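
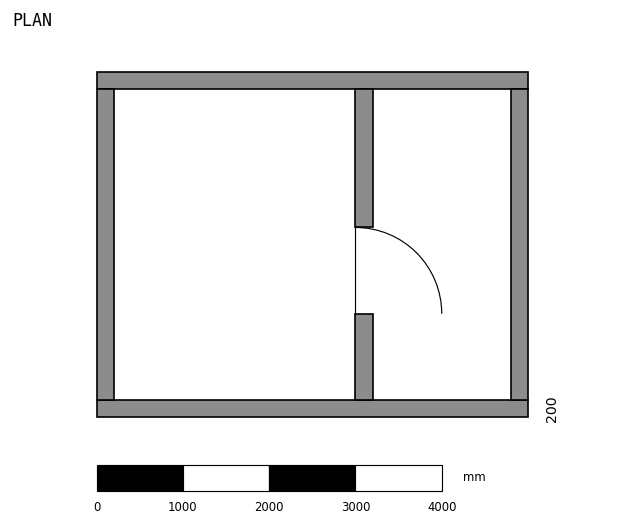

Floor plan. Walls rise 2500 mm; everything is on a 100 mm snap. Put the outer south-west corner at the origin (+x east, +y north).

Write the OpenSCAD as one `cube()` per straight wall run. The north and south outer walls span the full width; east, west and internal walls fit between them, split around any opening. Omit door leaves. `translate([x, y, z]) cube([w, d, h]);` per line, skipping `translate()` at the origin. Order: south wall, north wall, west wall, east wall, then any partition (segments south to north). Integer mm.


cube([5000, 200, 2500]);
translate([0, 3800, 0]) cube([5000, 200, 2500]);
translate([0, 200, 0]) cube([200, 3600, 2500]);
translate([4800, 200, 0]) cube([200, 3600, 2500]);
translate([3000, 200, 0]) cube([200, 1000, 2500]);
translate([3000, 2200, 0]) cube([200, 1600, 2500]);


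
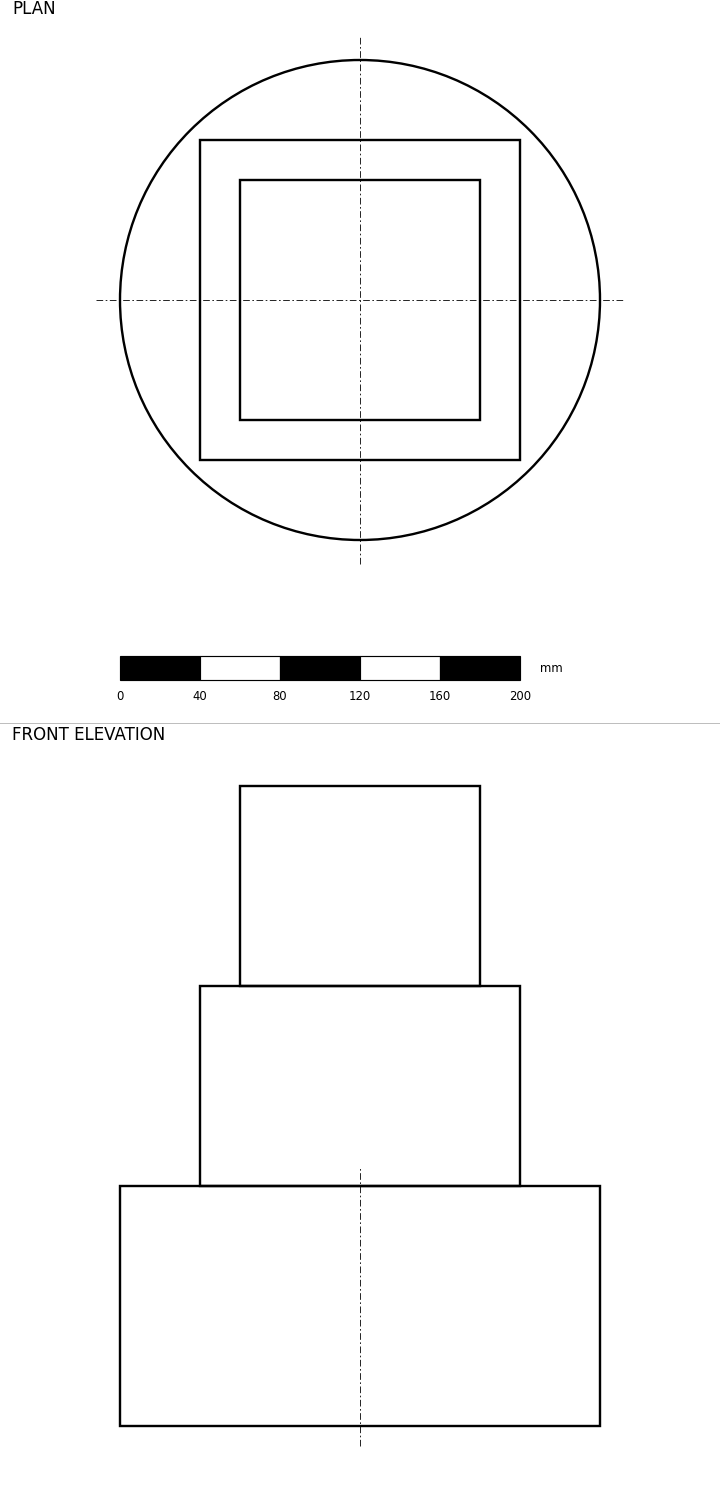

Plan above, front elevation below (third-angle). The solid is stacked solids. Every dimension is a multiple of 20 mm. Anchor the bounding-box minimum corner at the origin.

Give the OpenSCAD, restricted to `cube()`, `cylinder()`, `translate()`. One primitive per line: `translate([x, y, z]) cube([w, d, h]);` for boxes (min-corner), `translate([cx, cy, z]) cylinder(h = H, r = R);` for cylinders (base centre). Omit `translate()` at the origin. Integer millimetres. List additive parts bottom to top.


translate([120, 120, 0]) cylinder(h = 120, r = 120);
translate([40, 40, 120]) cube([160, 160, 100]);
translate([60, 60, 220]) cube([120, 120, 100]);


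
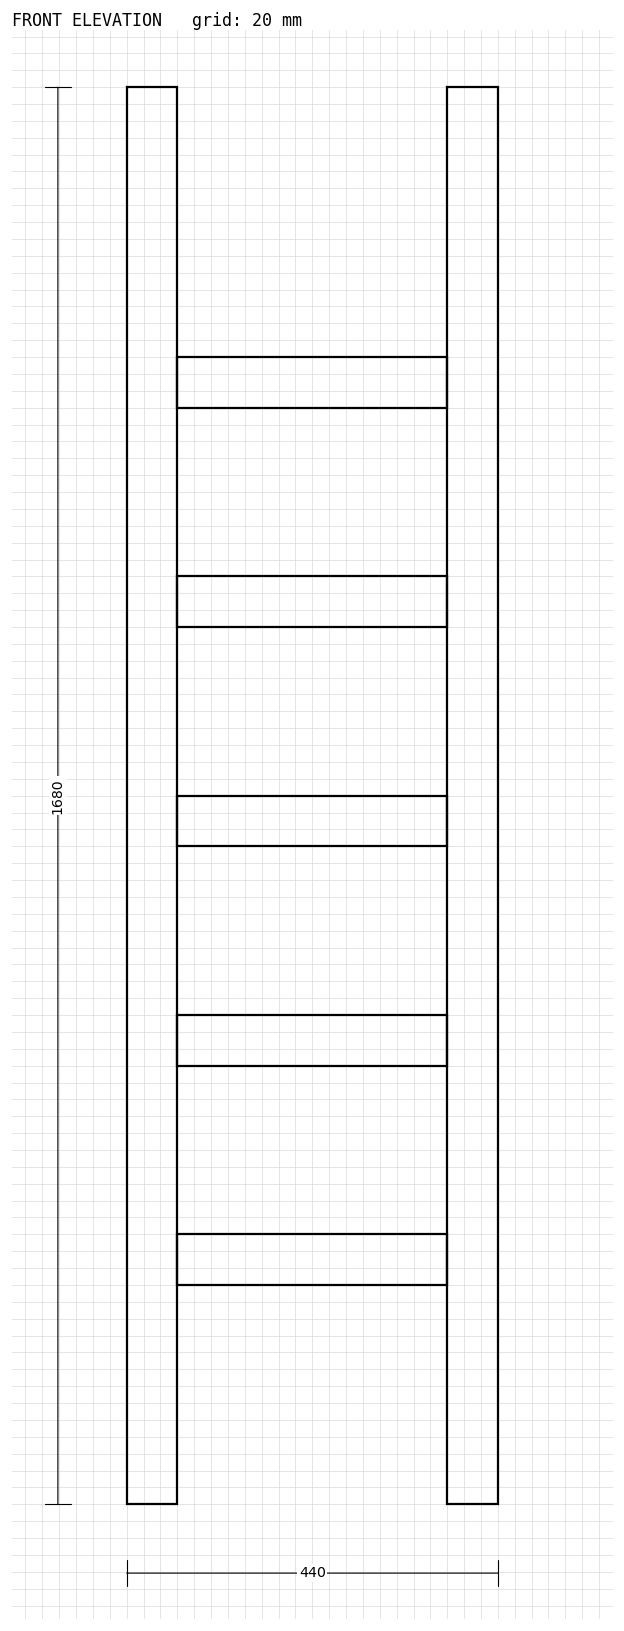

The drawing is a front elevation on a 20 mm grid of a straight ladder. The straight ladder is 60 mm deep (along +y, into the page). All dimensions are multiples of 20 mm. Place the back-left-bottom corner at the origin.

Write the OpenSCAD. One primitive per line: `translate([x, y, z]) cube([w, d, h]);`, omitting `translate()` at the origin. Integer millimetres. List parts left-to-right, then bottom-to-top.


cube([60, 60, 1680]);
translate([60, 0, 260]) cube([320, 60, 60]);
translate([60, 0, 520]) cube([320, 60, 60]);
translate([60, 0, 780]) cube([320, 60, 60]);
translate([60, 0, 1040]) cube([320, 60, 60]);
translate([60, 0, 1300]) cube([320, 60, 60]);
translate([380, 0, 0]) cube([60, 60, 1680]);


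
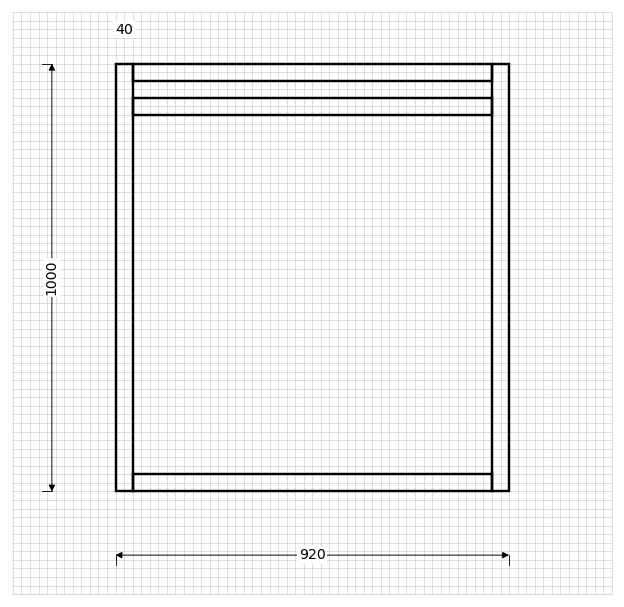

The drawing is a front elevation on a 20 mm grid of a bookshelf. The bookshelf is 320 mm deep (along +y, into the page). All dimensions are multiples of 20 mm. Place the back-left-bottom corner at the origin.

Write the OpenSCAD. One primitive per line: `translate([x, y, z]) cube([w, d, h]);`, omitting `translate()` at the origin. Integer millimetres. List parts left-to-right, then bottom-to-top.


cube([40, 320, 1000]);
translate([40, 0, 0]) cube([840, 320, 40]);
translate([40, 0, 880]) cube([840, 320, 40]);
translate([40, 0, 960]) cube([840, 320, 40]);
translate([880, 0, 0]) cube([40, 320, 1000]);


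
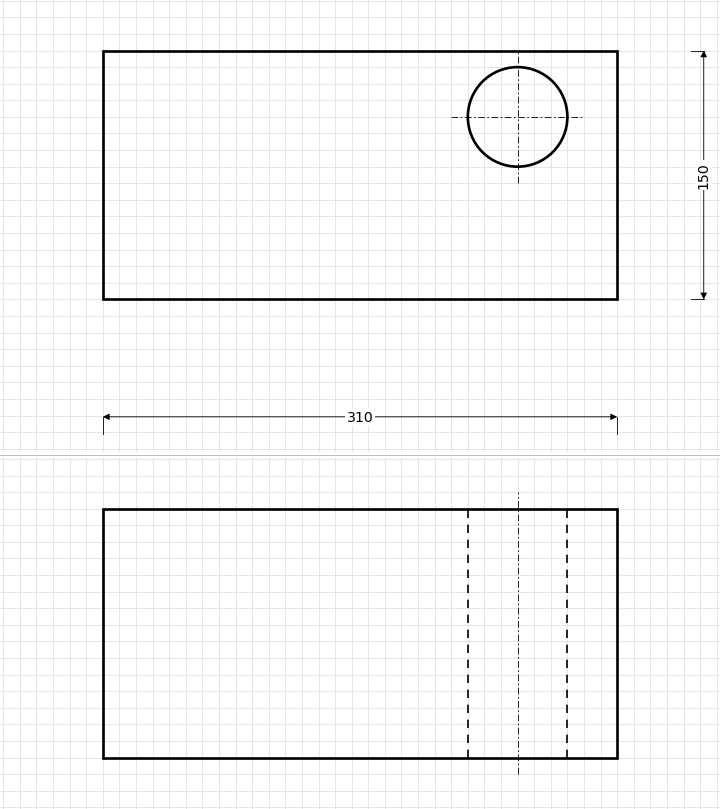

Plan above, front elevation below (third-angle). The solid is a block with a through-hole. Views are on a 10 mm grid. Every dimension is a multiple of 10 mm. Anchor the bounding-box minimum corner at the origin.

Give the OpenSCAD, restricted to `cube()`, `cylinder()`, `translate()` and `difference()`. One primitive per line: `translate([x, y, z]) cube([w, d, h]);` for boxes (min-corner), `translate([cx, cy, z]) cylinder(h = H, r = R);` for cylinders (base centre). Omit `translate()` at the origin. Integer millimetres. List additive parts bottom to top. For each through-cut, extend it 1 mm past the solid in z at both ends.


difference() {
  cube([310, 150, 150]);
  translate([250, 110, -1]) cylinder(h = 152, r = 30);
}


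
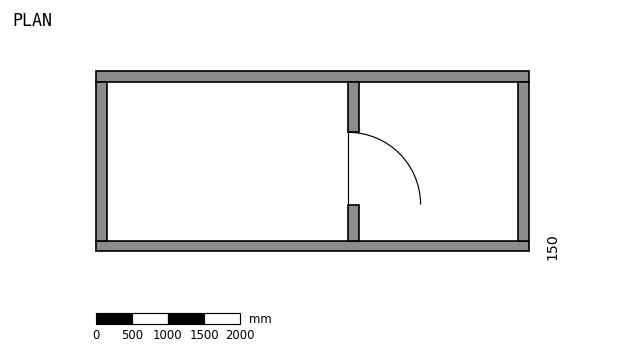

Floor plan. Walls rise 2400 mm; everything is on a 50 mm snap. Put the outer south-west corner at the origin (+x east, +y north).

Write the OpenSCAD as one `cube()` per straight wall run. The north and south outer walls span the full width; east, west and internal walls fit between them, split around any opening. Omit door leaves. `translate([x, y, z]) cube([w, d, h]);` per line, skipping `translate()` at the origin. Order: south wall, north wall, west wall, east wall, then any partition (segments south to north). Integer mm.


cube([6000, 150, 2400]);
translate([0, 2350, 0]) cube([6000, 150, 2400]);
translate([0, 150, 0]) cube([150, 2200, 2400]);
translate([5850, 150, 0]) cube([150, 2200, 2400]);
translate([3500, 150, 0]) cube([150, 500, 2400]);
translate([3500, 1650, 0]) cube([150, 700, 2400]);


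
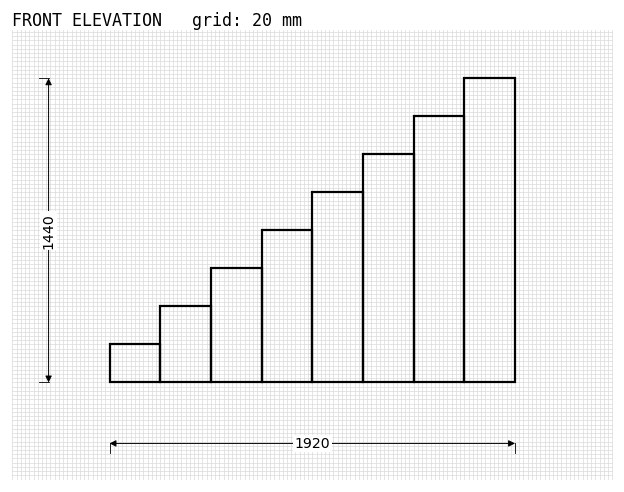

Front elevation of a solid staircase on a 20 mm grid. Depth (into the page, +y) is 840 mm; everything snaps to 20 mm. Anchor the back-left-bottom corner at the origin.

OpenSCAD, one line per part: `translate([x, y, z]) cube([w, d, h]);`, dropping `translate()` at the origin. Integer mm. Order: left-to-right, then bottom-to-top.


cube([240, 840, 180]);
translate([240, 0, 0]) cube([240, 840, 360]);
translate([480, 0, 0]) cube([240, 840, 540]);
translate([720, 0, 0]) cube([240, 840, 720]);
translate([960, 0, 0]) cube([240, 840, 900]);
translate([1200, 0, 0]) cube([240, 840, 1080]);
translate([1440, 0, 0]) cube([240, 840, 1260]);
translate([1680, 0, 0]) cube([240, 840, 1440]);


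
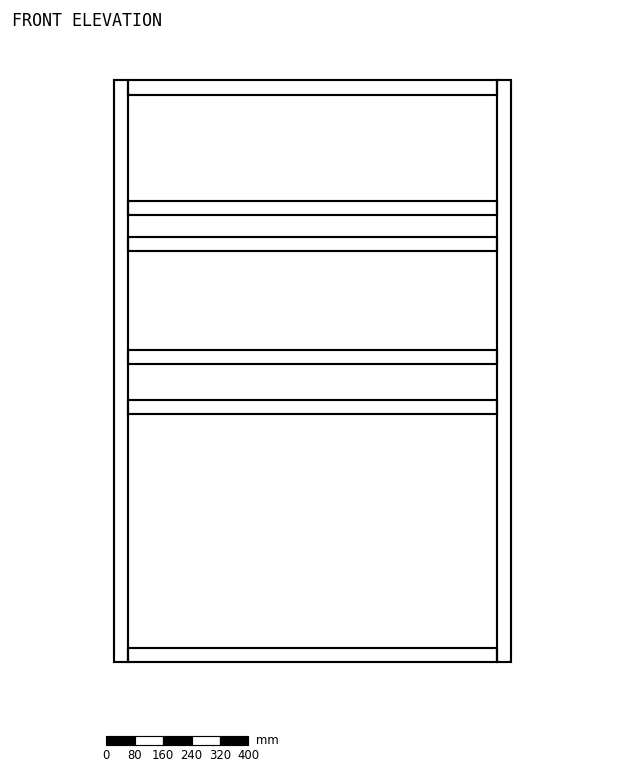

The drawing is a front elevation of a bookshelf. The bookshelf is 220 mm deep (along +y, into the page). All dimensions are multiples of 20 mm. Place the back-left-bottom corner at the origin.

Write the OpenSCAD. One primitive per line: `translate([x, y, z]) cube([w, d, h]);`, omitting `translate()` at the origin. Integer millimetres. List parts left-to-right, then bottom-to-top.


cube([40, 220, 1640]);
translate([40, 0, 0]) cube([1040, 220, 40]);
translate([40, 0, 700]) cube([1040, 220, 40]);
translate([40, 0, 840]) cube([1040, 220, 40]);
translate([40, 0, 1160]) cube([1040, 220, 40]);
translate([40, 0, 1260]) cube([1040, 220, 40]);
translate([40, 0, 1600]) cube([1040, 220, 40]);
translate([1080, 0, 0]) cube([40, 220, 1640]);


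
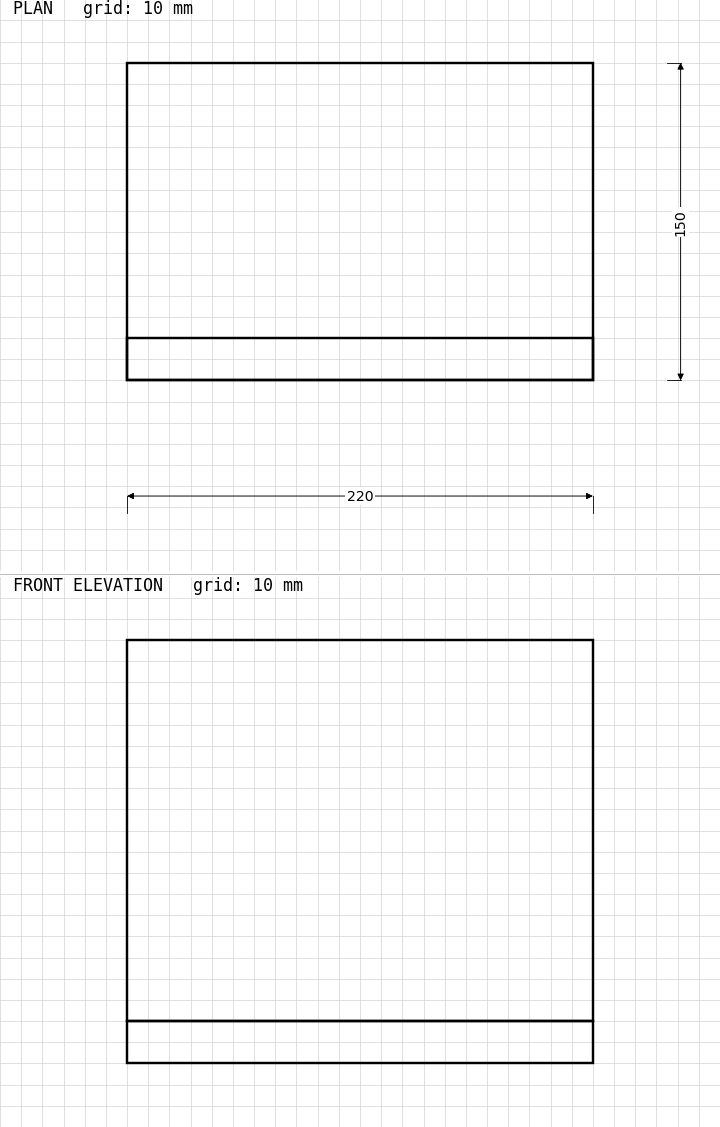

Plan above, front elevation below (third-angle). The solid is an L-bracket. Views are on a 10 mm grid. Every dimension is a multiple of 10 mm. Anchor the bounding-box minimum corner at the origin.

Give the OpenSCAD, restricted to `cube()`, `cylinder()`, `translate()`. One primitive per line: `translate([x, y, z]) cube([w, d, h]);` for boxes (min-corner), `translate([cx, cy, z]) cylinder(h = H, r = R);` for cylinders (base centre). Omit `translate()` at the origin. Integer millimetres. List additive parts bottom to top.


cube([220, 150, 20]);
translate([0, 0, 20]) cube([220, 20, 180]);


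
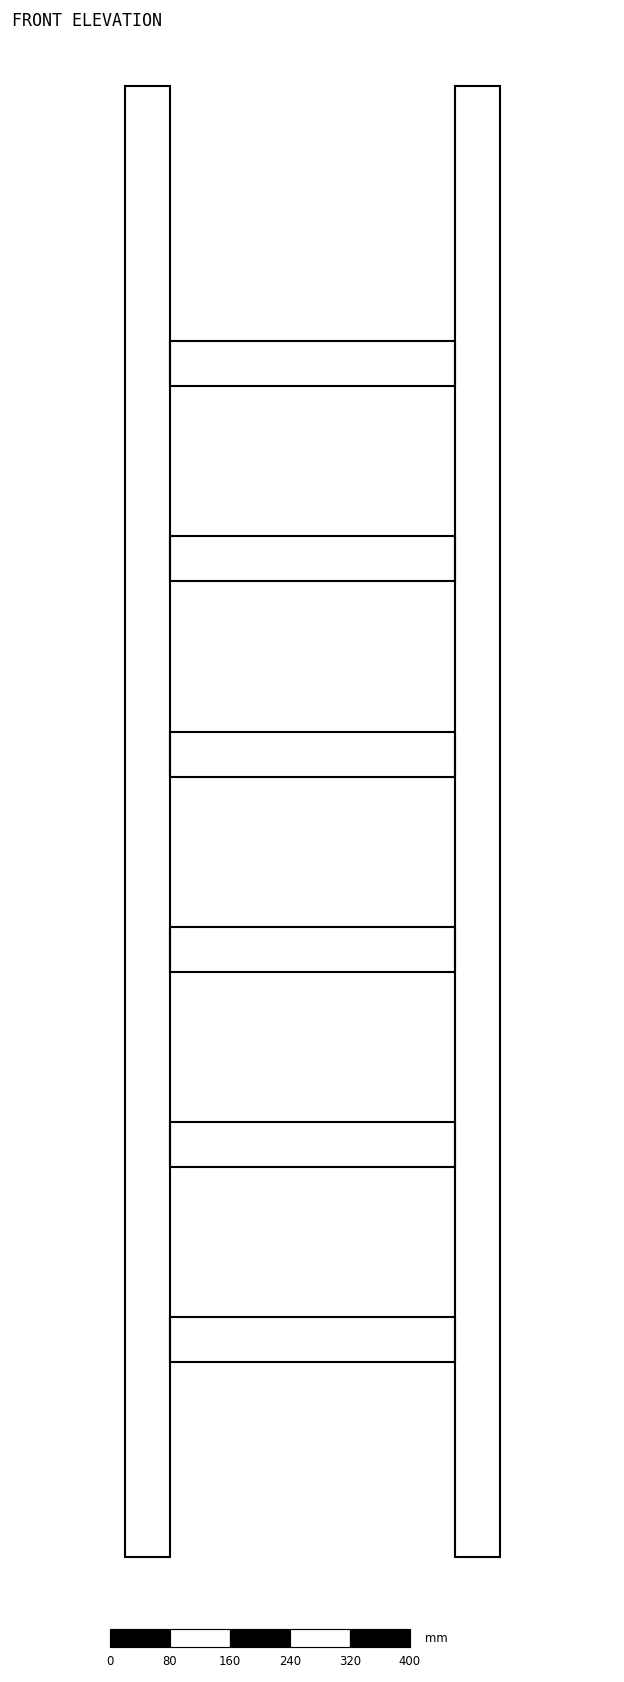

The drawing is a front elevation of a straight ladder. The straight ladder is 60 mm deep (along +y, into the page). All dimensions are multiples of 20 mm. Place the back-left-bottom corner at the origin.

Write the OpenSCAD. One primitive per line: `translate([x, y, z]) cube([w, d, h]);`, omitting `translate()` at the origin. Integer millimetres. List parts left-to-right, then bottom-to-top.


cube([60, 60, 1960]);
translate([60, 0, 260]) cube([380, 60, 60]);
translate([60, 0, 520]) cube([380, 60, 60]);
translate([60, 0, 780]) cube([380, 60, 60]);
translate([60, 0, 1040]) cube([380, 60, 60]);
translate([60, 0, 1300]) cube([380, 60, 60]);
translate([60, 0, 1560]) cube([380, 60, 60]);
translate([440, 0, 0]) cube([60, 60, 1960]);


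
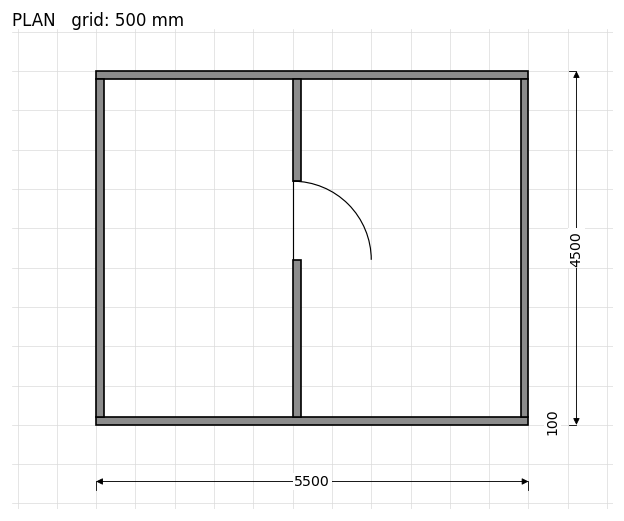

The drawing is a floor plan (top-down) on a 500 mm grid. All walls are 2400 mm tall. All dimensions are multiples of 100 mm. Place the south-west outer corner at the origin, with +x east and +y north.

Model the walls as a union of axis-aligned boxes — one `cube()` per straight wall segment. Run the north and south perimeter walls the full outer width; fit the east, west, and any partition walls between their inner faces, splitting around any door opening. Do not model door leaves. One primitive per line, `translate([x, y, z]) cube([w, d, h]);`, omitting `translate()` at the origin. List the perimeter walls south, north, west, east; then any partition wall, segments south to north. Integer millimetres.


cube([5500, 100, 2400]);
translate([0, 4400, 0]) cube([5500, 100, 2400]);
translate([0, 100, 0]) cube([100, 4300, 2400]);
translate([5400, 100, 0]) cube([100, 4300, 2400]);
translate([2500, 100, 0]) cube([100, 2000, 2400]);
translate([2500, 3100, 0]) cube([100, 1300, 2400]);


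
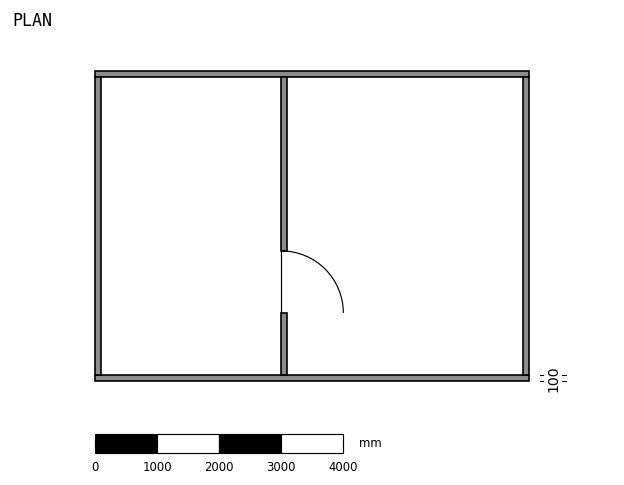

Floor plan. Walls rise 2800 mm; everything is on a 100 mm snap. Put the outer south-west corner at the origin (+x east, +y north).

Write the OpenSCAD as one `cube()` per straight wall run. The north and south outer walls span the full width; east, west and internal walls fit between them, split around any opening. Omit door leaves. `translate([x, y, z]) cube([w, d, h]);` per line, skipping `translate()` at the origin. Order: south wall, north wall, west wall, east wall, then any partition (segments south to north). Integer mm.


cube([7000, 100, 2800]);
translate([0, 4900, 0]) cube([7000, 100, 2800]);
translate([0, 100, 0]) cube([100, 4800, 2800]);
translate([6900, 100, 0]) cube([100, 4800, 2800]);
translate([3000, 100, 0]) cube([100, 1000, 2800]);
translate([3000, 2100, 0]) cube([100, 2800, 2800]);


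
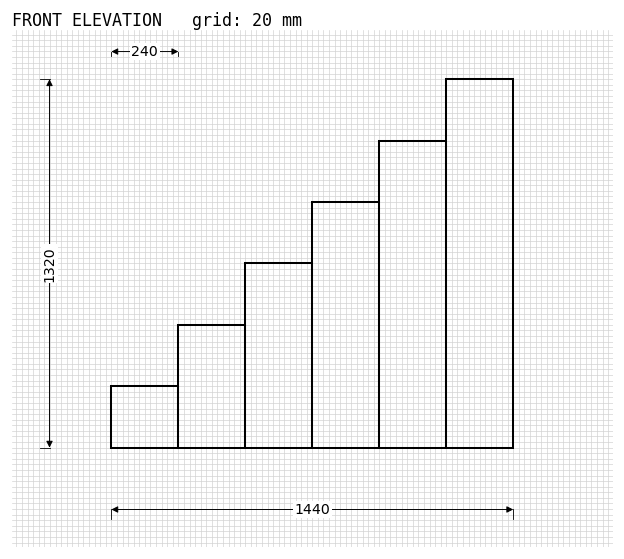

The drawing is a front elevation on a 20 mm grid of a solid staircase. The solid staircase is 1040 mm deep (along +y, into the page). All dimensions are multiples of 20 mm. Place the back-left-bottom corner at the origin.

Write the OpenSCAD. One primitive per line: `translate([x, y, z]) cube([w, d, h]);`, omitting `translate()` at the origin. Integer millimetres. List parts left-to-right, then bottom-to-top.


cube([240, 1040, 220]);
translate([240, 0, 0]) cube([240, 1040, 440]);
translate([480, 0, 0]) cube([240, 1040, 660]);
translate([720, 0, 0]) cube([240, 1040, 880]);
translate([960, 0, 0]) cube([240, 1040, 1100]);
translate([1200, 0, 0]) cube([240, 1040, 1320]);


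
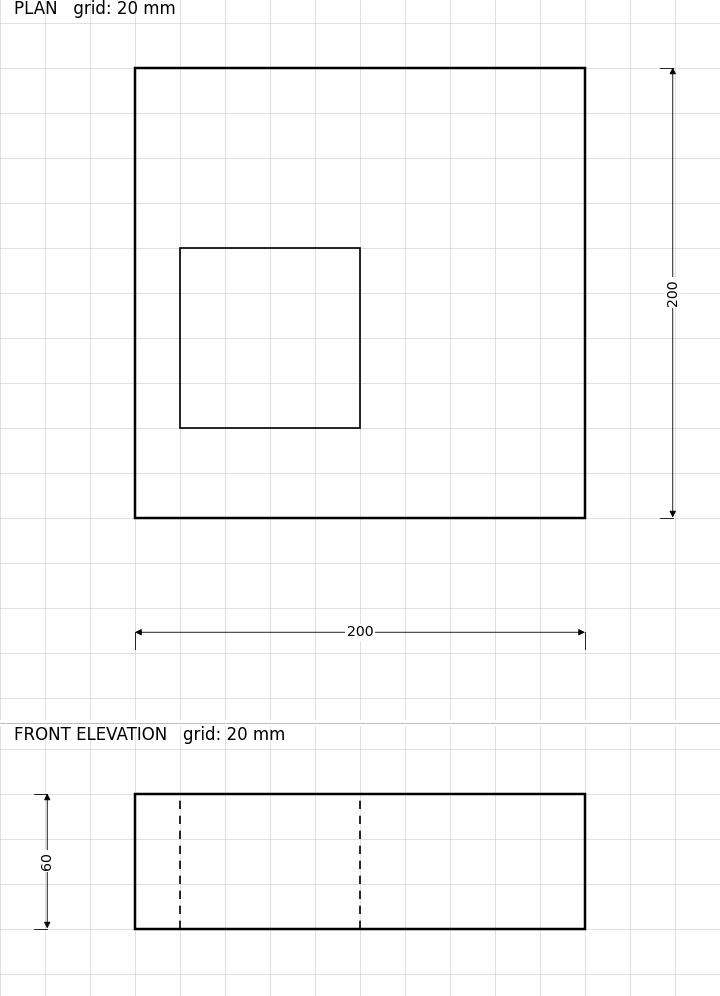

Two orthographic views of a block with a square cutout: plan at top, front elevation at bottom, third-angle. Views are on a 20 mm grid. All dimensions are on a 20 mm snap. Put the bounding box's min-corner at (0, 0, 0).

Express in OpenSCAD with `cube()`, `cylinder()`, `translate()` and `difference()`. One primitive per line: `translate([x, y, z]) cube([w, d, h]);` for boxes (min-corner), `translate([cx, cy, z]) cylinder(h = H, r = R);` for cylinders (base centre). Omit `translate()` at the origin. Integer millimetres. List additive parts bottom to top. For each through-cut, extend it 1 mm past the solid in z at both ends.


difference() {
  cube([200, 200, 60]);
  translate([20, 40, -1]) cube([80, 80, 62]);
}


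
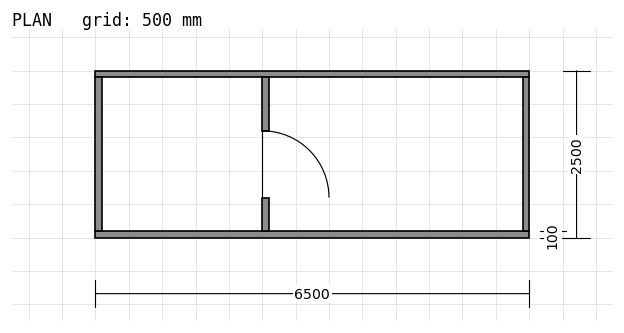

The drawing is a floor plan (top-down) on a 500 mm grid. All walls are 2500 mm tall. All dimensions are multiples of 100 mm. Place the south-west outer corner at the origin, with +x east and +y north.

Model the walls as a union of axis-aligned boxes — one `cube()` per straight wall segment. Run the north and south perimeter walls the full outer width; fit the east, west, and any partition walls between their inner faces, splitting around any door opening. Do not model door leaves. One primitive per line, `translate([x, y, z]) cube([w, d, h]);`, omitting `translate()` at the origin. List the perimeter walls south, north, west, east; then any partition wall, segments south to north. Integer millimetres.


cube([6500, 100, 2500]);
translate([0, 2400, 0]) cube([6500, 100, 2500]);
translate([0, 100, 0]) cube([100, 2300, 2500]);
translate([6400, 100, 0]) cube([100, 2300, 2500]);
translate([2500, 100, 0]) cube([100, 500, 2500]);
translate([2500, 1600, 0]) cube([100, 800, 2500]);


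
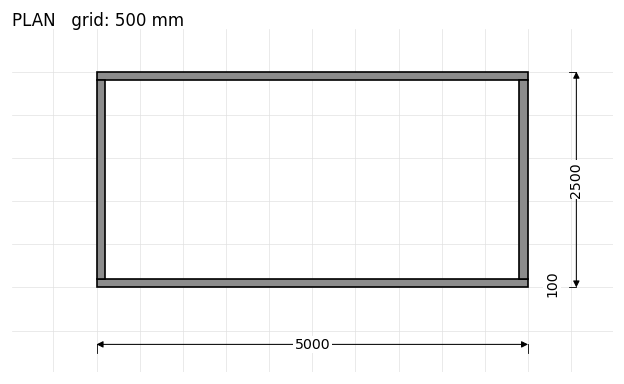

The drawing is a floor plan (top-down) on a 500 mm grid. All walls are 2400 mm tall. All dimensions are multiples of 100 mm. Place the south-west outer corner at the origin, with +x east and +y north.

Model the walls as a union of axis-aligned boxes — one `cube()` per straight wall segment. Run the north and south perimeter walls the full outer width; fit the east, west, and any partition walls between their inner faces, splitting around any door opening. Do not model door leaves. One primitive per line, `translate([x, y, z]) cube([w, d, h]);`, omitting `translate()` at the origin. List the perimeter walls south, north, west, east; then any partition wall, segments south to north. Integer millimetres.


cube([5000, 100, 2400]);
translate([0, 2400, 0]) cube([5000, 100, 2400]);
translate([0, 100, 0]) cube([100, 2300, 2400]);
translate([4900, 100, 0]) cube([100, 2300, 2400]);


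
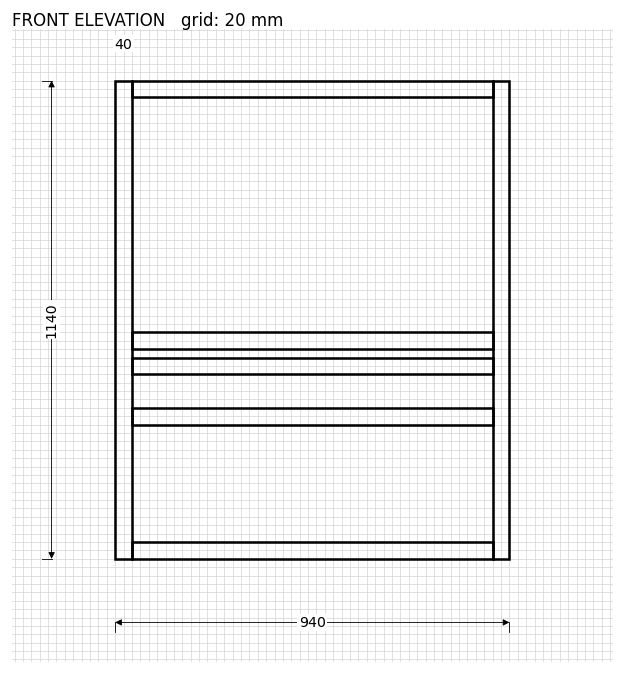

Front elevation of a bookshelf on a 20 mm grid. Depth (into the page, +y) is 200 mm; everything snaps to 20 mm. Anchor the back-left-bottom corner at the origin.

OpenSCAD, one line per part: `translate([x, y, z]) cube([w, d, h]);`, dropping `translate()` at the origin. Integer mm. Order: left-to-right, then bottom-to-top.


cube([40, 200, 1140]);
translate([40, 0, 0]) cube([860, 200, 40]);
translate([40, 0, 320]) cube([860, 200, 40]);
translate([40, 0, 440]) cube([860, 200, 40]);
translate([40, 0, 500]) cube([860, 200, 40]);
translate([40, 0, 1100]) cube([860, 200, 40]);
translate([900, 0, 0]) cube([40, 200, 1140]);


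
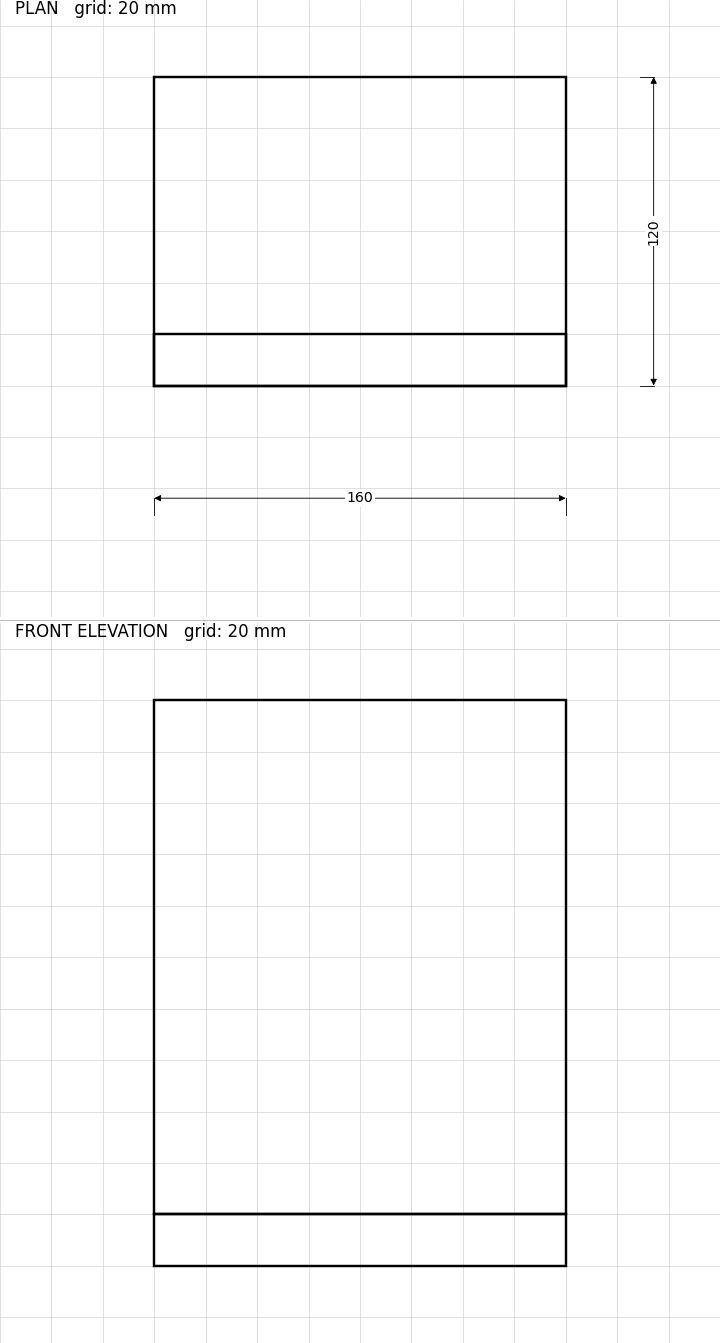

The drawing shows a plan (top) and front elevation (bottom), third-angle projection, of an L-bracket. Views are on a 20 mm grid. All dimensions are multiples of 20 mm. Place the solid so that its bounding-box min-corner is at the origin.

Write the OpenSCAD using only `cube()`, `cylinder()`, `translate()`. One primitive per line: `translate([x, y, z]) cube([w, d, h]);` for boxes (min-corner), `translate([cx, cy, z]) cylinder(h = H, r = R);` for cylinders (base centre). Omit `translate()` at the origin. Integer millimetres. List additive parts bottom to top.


cube([160, 120, 20]);
translate([0, 0, 20]) cube([160, 20, 200]);


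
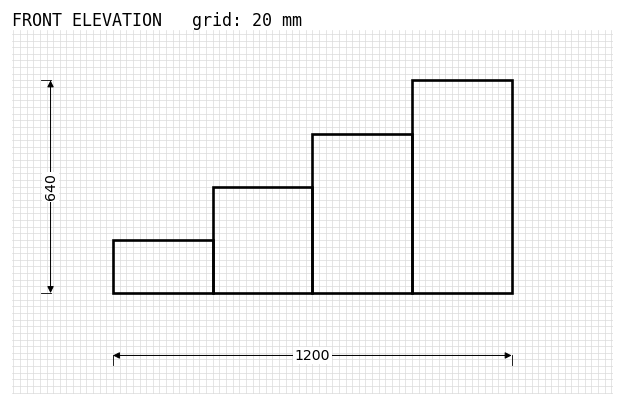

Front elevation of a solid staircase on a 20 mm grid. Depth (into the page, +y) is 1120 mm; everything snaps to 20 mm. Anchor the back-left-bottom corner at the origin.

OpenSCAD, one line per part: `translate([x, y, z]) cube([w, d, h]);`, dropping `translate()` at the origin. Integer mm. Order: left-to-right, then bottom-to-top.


cube([300, 1120, 160]);
translate([300, 0, 0]) cube([300, 1120, 320]);
translate([600, 0, 0]) cube([300, 1120, 480]);
translate([900, 0, 0]) cube([300, 1120, 640]);


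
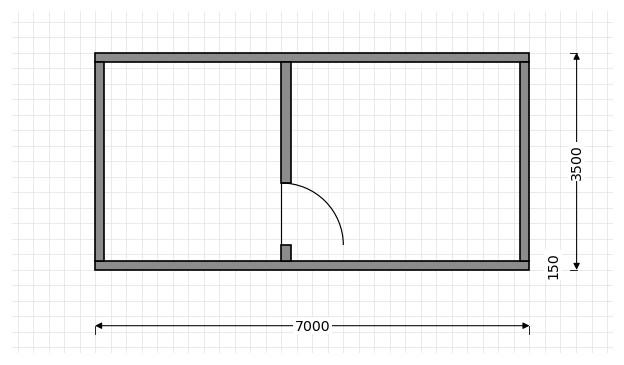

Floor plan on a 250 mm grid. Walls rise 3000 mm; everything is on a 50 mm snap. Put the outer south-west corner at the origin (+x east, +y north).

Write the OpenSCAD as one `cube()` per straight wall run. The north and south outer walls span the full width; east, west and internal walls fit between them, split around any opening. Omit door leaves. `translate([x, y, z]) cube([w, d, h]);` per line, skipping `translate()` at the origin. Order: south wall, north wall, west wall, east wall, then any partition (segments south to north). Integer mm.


cube([7000, 150, 3000]);
translate([0, 3350, 0]) cube([7000, 150, 3000]);
translate([0, 150, 0]) cube([150, 3200, 3000]);
translate([6850, 150, 0]) cube([150, 3200, 3000]);
translate([3000, 150, 0]) cube([150, 250, 3000]);
translate([3000, 1400, 0]) cube([150, 1950, 3000]);


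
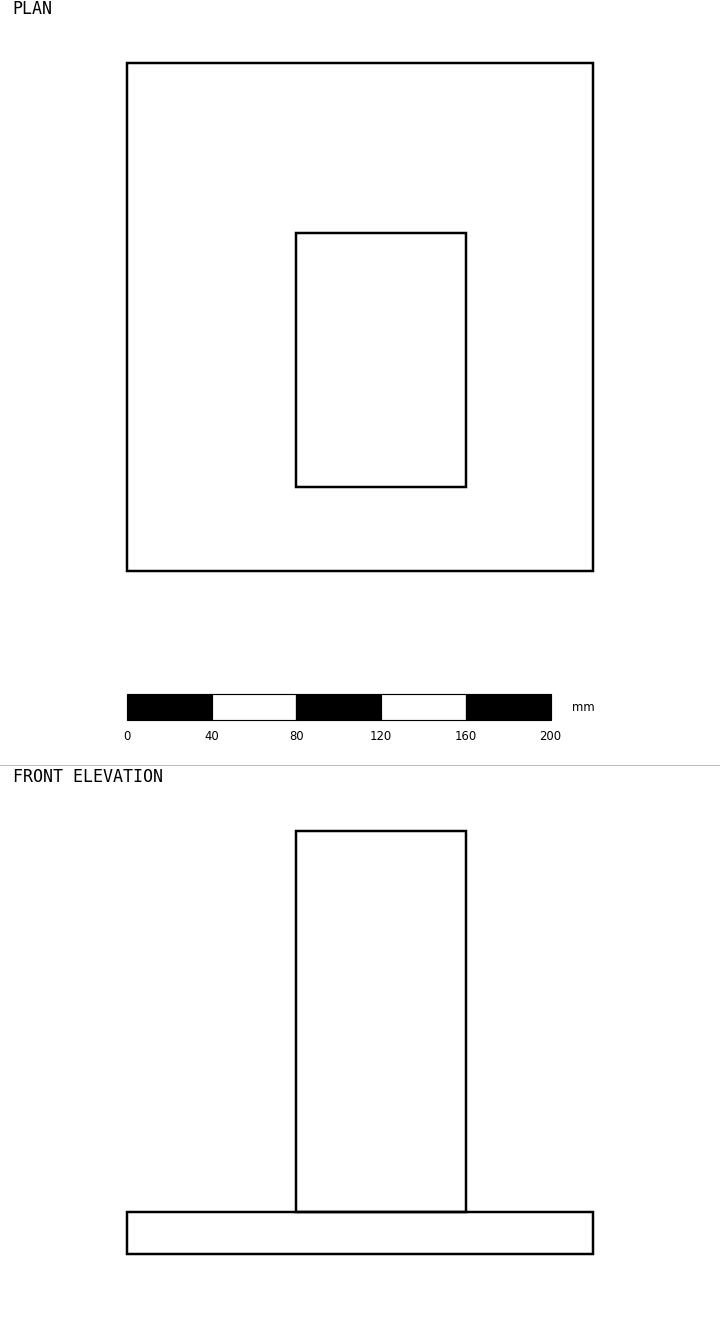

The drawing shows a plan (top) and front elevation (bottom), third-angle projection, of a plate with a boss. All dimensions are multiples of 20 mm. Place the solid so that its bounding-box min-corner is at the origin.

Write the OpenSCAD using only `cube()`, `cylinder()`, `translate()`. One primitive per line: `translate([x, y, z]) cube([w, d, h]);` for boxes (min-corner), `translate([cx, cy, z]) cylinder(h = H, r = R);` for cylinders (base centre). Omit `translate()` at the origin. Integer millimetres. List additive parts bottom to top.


cube([220, 240, 20]);
translate([80, 40, 20]) cube([80, 120, 180]);


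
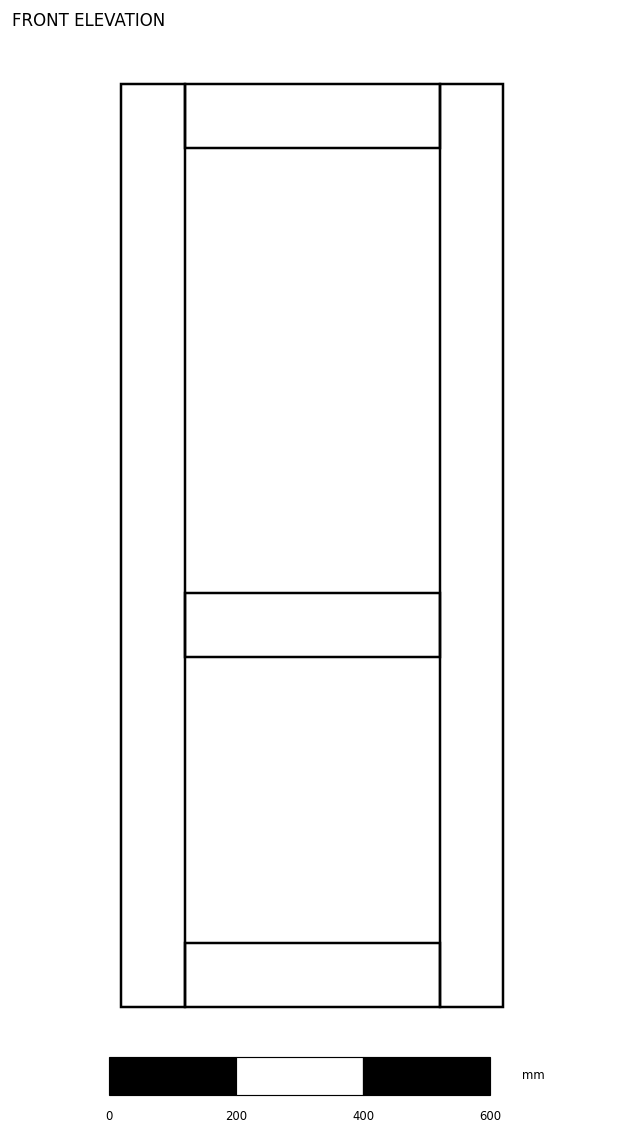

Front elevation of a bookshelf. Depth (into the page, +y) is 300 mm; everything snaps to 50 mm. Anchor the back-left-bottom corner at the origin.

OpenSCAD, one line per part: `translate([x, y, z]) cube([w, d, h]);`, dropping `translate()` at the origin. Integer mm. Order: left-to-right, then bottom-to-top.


cube([100, 300, 1450]);
translate([100, 0, 0]) cube([400, 300, 100]);
translate([100, 0, 550]) cube([400, 300, 100]);
translate([100, 0, 1350]) cube([400, 300, 100]);
translate([500, 0, 0]) cube([100, 300, 1450]);


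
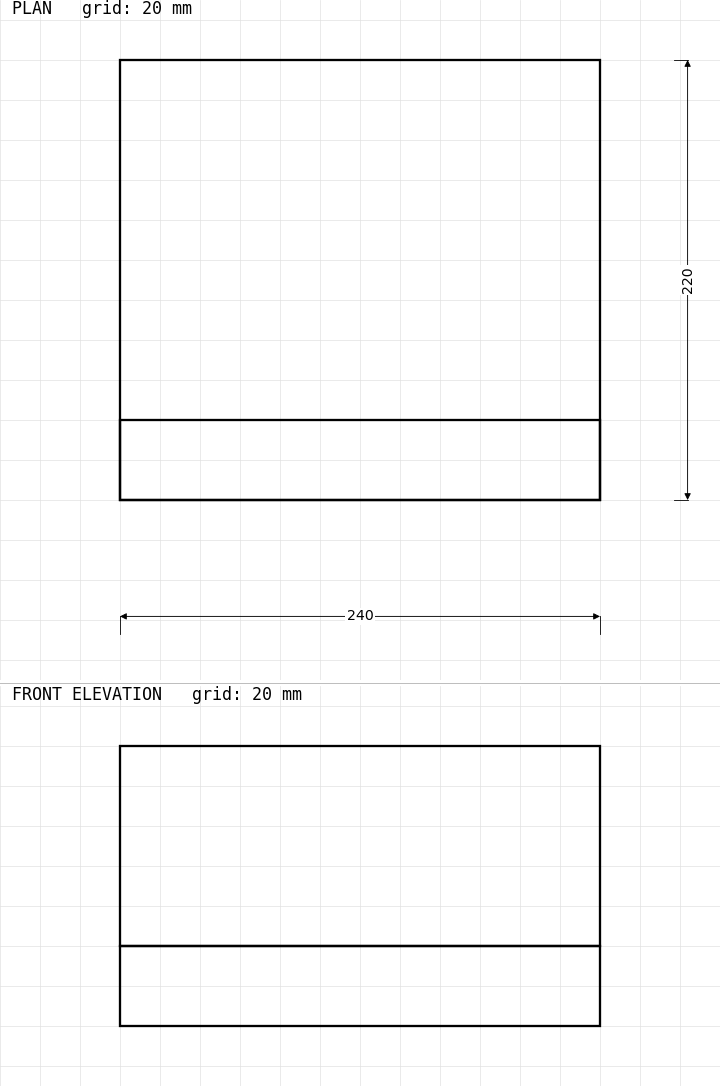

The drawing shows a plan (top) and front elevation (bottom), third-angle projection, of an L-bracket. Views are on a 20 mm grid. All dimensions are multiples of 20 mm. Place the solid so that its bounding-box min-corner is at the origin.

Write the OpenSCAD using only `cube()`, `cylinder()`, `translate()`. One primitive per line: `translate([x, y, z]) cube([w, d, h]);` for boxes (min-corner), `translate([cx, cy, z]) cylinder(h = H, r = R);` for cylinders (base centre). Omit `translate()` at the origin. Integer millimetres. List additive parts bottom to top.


cube([240, 220, 40]);
translate([0, 0, 40]) cube([240, 40, 100]);


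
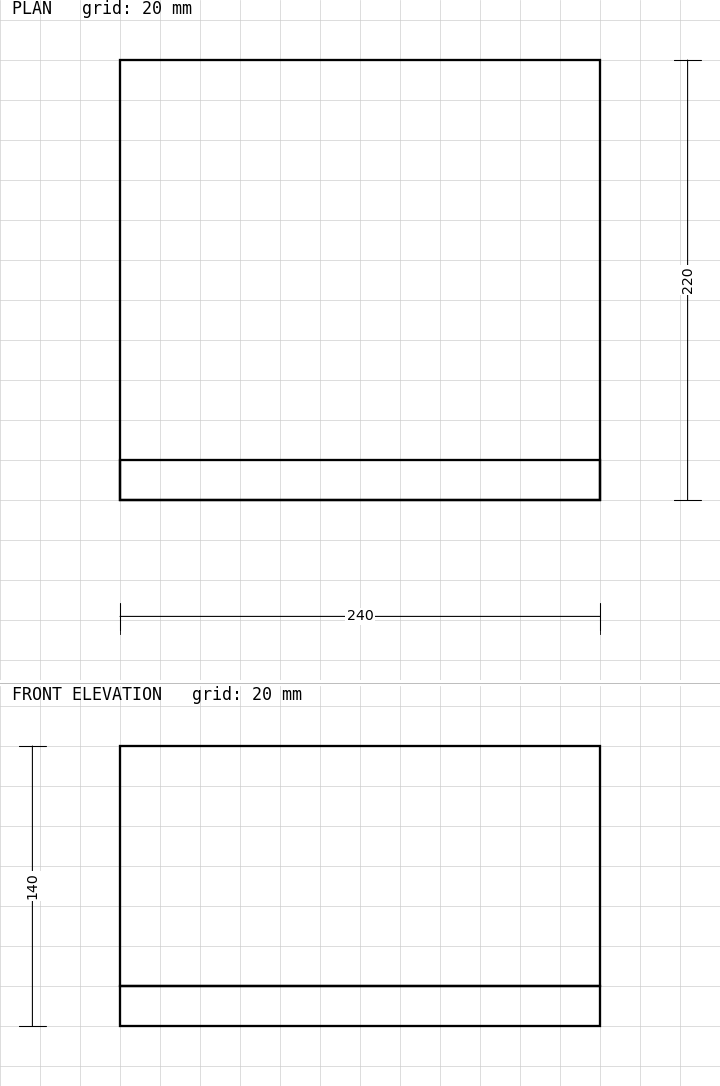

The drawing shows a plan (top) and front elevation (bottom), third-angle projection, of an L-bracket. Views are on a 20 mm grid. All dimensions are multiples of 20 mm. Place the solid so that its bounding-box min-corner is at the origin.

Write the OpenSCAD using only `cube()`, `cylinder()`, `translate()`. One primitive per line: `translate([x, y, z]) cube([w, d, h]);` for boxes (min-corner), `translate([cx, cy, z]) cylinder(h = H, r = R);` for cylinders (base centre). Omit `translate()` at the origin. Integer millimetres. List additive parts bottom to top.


cube([240, 220, 20]);
translate([0, 0, 20]) cube([240, 20, 120]);


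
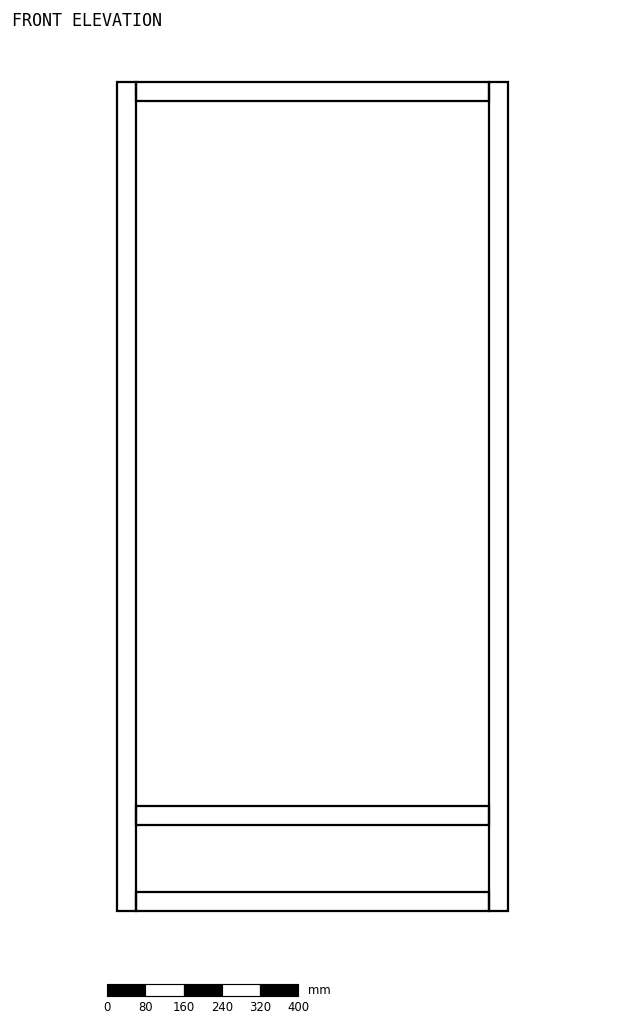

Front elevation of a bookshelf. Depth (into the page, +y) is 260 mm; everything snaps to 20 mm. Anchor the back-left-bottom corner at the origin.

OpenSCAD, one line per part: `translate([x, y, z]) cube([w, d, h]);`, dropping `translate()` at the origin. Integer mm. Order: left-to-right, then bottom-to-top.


cube([40, 260, 1740]);
translate([40, 0, 0]) cube([740, 260, 40]);
translate([40, 0, 180]) cube([740, 260, 40]);
translate([40, 0, 1700]) cube([740, 260, 40]);
translate([780, 0, 0]) cube([40, 260, 1740]);


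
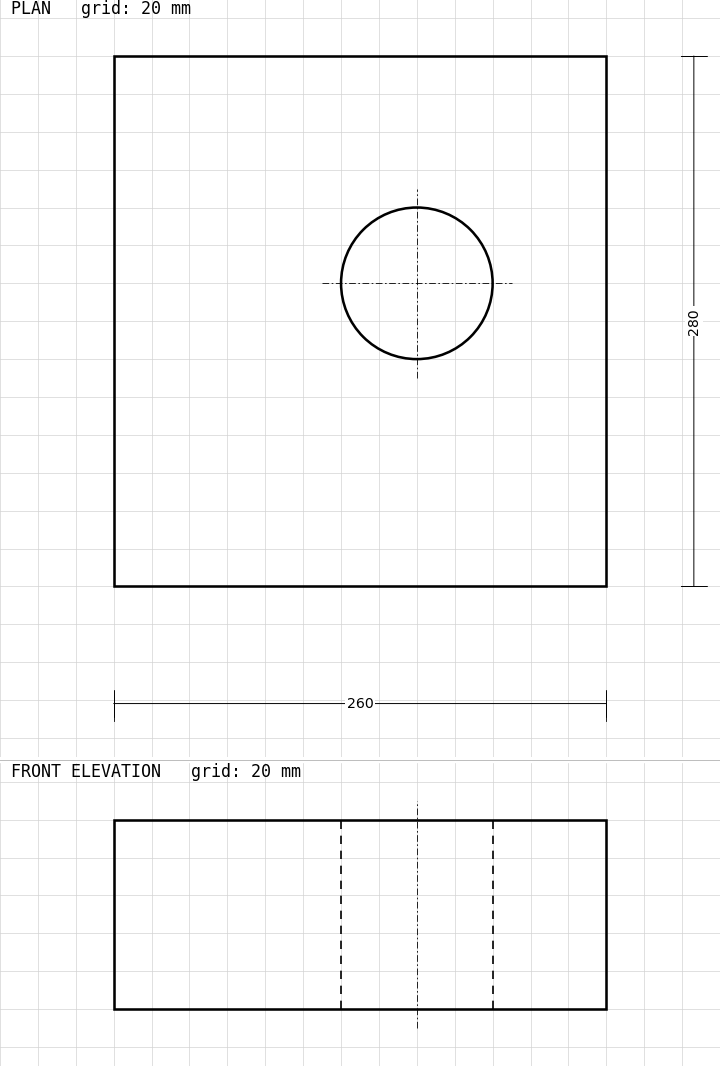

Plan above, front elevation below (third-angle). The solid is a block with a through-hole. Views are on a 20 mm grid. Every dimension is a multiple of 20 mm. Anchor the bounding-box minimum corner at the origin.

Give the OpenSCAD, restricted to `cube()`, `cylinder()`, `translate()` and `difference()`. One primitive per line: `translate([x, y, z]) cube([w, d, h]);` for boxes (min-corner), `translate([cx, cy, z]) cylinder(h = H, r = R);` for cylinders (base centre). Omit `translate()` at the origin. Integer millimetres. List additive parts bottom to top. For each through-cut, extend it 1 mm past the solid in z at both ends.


difference() {
  cube([260, 280, 100]);
  translate([160, 160, -1]) cylinder(h = 102, r = 40);
}


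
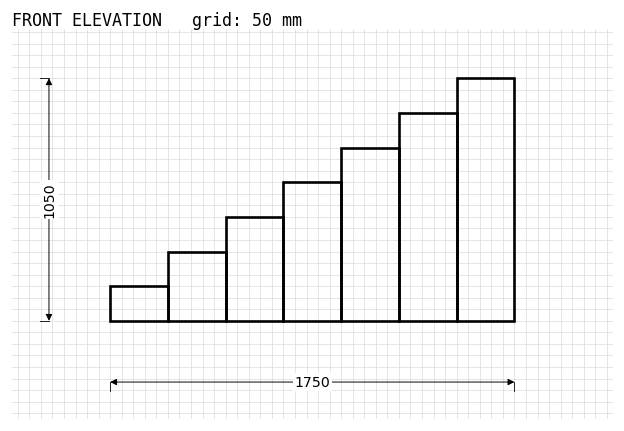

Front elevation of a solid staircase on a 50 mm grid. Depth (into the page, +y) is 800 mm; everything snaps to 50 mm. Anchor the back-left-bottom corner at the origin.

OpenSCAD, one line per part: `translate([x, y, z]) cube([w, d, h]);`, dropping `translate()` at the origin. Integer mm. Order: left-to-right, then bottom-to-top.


cube([250, 800, 150]);
translate([250, 0, 0]) cube([250, 800, 300]);
translate([500, 0, 0]) cube([250, 800, 450]);
translate([750, 0, 0]) cube([250, 800, 600]);
translate([1000, 0, 0]) cube([250, 800, 750]);
translate([1250, 0, 0]) cube([250, 800, 900]);
translate([1500, 0, 0]) cube([250, 800, 1050]);


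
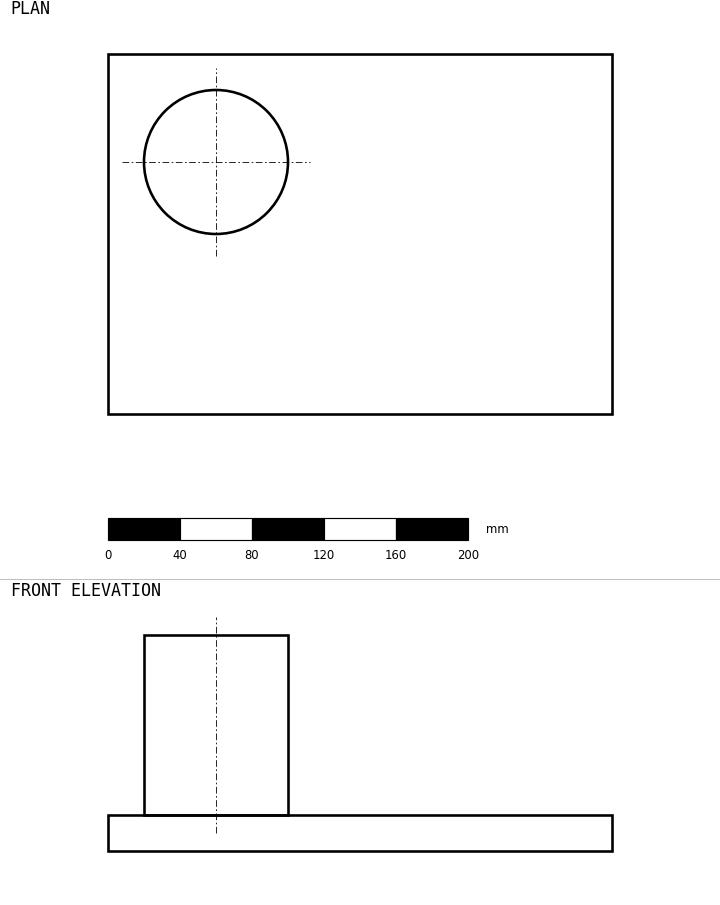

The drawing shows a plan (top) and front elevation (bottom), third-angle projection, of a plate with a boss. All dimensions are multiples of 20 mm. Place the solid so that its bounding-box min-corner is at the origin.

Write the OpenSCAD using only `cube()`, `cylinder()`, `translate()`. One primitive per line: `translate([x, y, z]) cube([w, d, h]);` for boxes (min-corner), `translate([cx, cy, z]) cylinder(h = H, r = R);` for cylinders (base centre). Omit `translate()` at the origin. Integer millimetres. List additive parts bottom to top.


cube([280, 200, 20]);
translate([60, 140, 20]) cylinder(h = 100, r = 40);


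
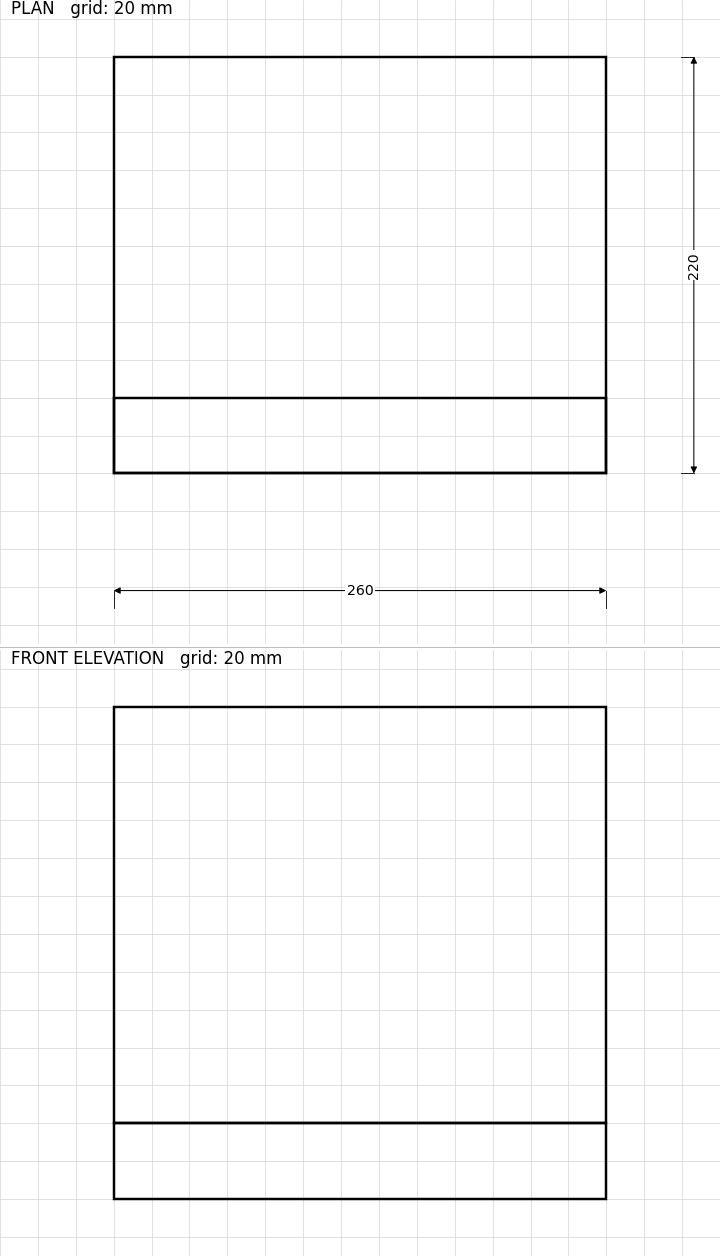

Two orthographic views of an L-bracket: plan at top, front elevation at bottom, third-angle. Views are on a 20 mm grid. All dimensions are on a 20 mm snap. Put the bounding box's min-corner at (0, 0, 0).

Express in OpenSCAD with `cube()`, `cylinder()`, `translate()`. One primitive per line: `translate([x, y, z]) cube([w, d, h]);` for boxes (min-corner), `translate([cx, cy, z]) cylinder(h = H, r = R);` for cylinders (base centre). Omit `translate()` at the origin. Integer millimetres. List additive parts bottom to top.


cube([260, 220, 40]);
translate([0, 0, 40]) cube([260, 40, 220]);


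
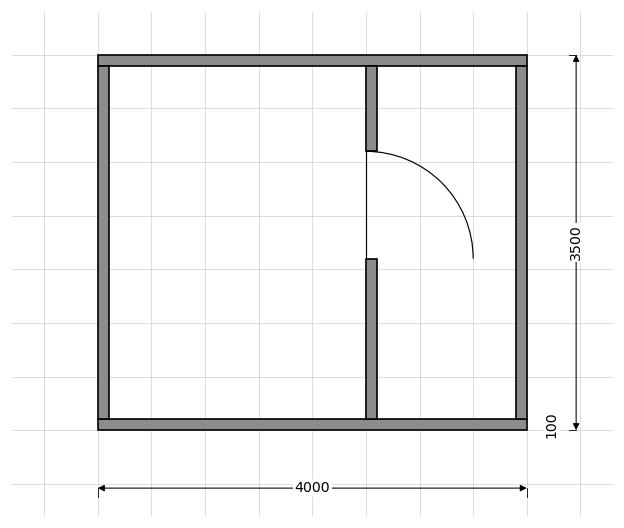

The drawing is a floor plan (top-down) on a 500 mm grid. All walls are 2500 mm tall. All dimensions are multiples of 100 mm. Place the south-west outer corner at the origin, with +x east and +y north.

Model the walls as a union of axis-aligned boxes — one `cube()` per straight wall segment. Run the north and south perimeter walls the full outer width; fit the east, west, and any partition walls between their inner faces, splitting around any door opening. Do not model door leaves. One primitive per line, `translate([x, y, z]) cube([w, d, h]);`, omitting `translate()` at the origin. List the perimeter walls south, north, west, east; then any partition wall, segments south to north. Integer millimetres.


cube([4000, 100, 2500]);
translate([0, 3400, 0]) cube([4000, 100, 2500]);
translate([0, 100, 0]) cube([100, 3300, 2500]);
translate([3900, 100, 0]) cube([100, 3300, 2500]);
translate([2500, 100, 0]) cube([100, 1500, 2500]);
translate([2500, 2600, 0]) cube([100, 800, 2500]);


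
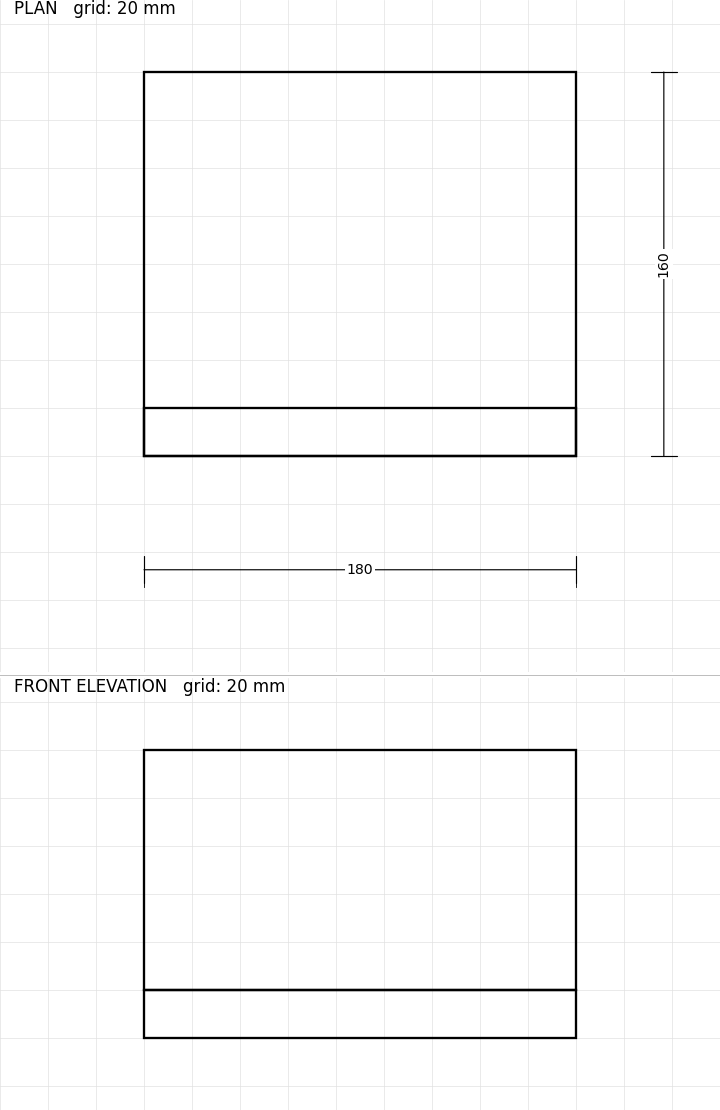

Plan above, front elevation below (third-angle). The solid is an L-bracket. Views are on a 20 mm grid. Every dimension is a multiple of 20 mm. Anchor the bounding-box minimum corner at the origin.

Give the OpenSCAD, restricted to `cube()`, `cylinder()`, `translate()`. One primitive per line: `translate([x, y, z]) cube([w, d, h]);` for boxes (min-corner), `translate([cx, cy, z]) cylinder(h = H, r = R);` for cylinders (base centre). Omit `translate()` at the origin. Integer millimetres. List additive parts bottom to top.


cube([180, 160, 20]);
translate([0, 0, 20]) cube([180, 20, 100]);


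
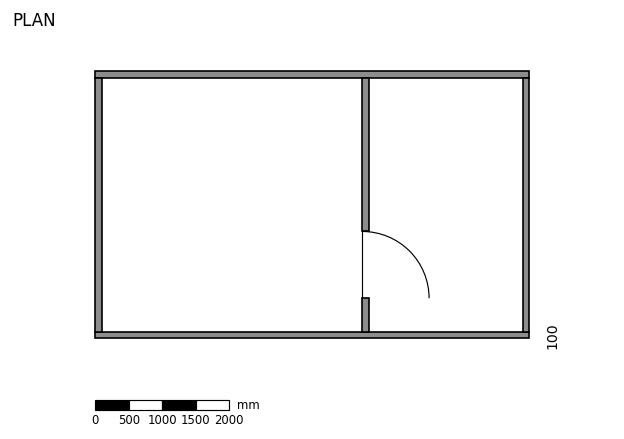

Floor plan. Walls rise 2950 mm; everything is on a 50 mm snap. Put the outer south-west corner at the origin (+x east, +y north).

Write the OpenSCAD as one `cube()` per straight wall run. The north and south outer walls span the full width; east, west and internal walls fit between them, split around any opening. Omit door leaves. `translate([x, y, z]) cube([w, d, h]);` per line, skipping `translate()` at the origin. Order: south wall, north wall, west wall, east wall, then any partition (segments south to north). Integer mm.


cube([6500, 100, 2950]);
translate([0, 3900, 0]) cube([6500, 100, 2950]);
translate([0, 100, 0]) cube([100, 3800, 2950]);
translate([6400, 100, 0]) cube([100, 3800, 2950]);
translate([4000, 100, 0]) cube([100, 500, 2950]);
translate([4000, 1600, 0]) cube([100, 2300, 2950]);


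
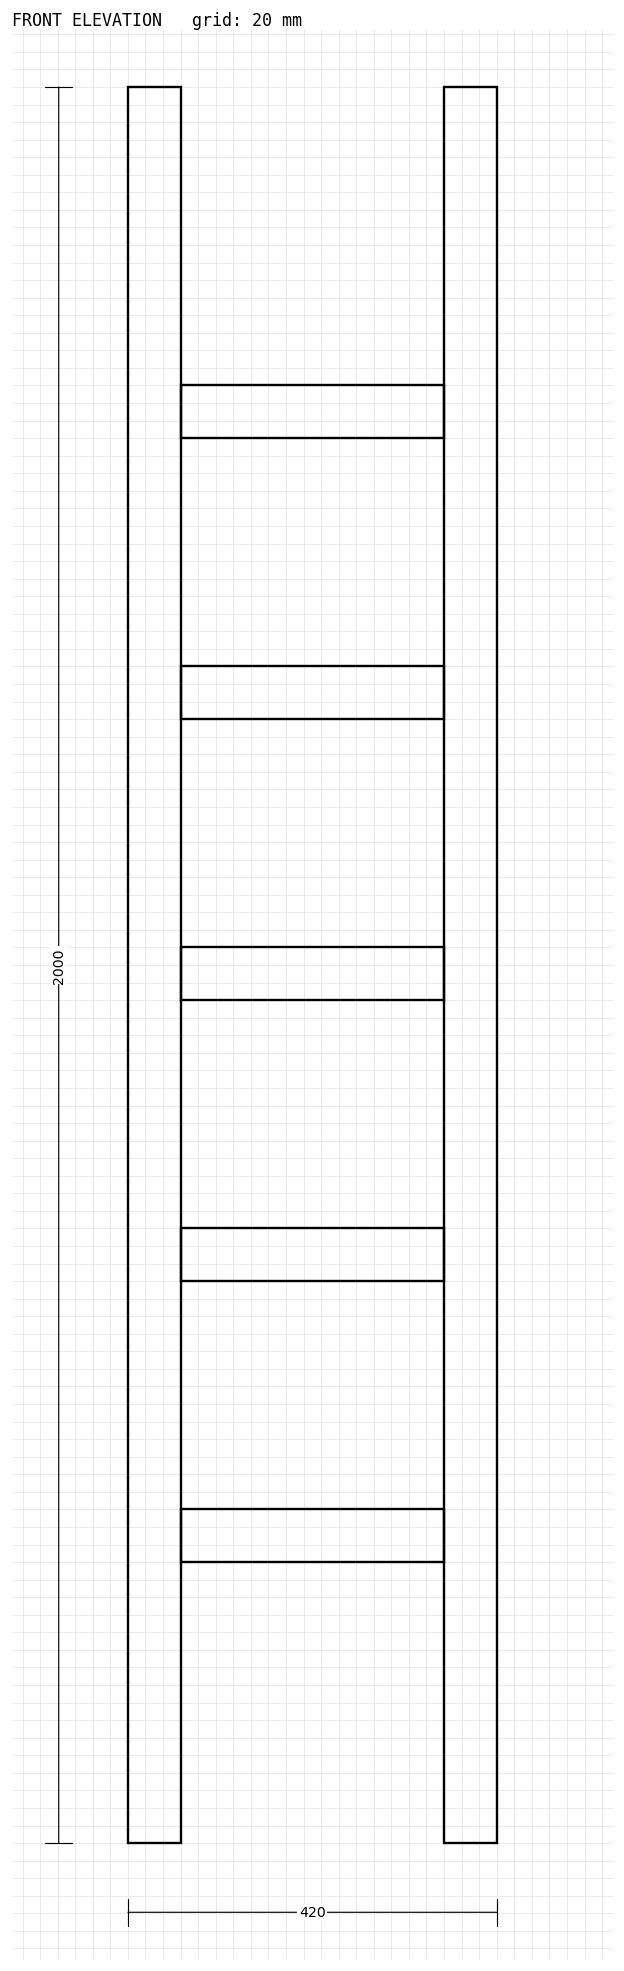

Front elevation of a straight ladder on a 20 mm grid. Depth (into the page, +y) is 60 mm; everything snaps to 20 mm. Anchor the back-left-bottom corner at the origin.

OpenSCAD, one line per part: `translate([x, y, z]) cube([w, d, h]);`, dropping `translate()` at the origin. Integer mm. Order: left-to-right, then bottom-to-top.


cube([60, 60, 2000]);
translate([60, 0, 320]) cube([300, 60, 60]);
translate([60, 0, 640]) cube([300, 60, 60]);
translate([60, 0, 960]) cube([300, 60, 60]);
translate([60, 0, 1280]) cube([300, 60, 60]);
translate([60, 0, 1600]) cube([300, 60, 60]);
translate([360, 0, 0]) cube([60, 60, 2000]);


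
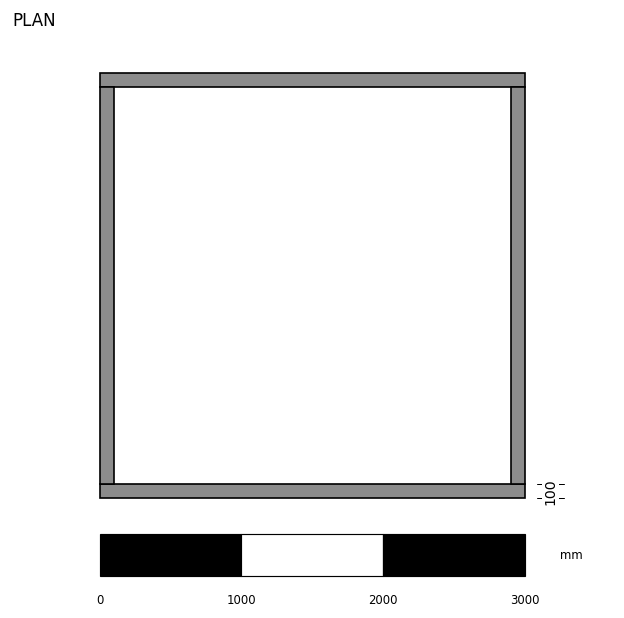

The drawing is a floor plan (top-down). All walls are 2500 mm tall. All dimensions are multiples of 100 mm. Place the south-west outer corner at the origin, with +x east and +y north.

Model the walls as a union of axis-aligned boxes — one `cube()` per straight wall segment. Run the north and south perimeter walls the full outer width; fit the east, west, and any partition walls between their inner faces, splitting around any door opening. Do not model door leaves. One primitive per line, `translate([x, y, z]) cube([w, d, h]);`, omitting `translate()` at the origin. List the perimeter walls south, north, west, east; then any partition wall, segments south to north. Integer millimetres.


cube([3000, 100, 2500]);
translate([0, 2900, 0]) cube([3000, 100, 2500]);
translate([0, 100, 0]) cube([100, 2800, 2500]);
translate([2900, 100, 0]) cube([100, 2800, 2500]);


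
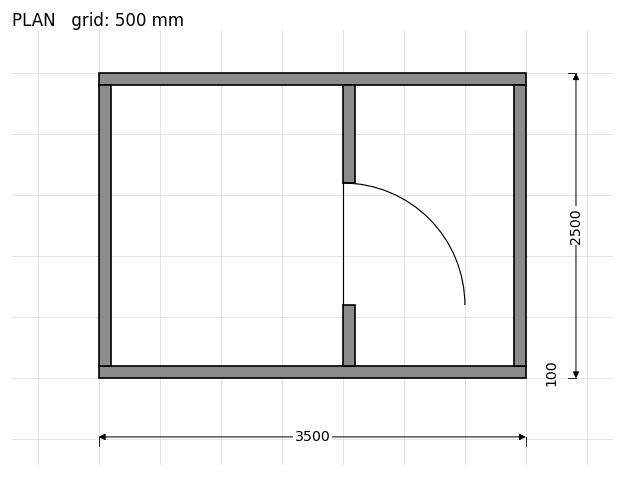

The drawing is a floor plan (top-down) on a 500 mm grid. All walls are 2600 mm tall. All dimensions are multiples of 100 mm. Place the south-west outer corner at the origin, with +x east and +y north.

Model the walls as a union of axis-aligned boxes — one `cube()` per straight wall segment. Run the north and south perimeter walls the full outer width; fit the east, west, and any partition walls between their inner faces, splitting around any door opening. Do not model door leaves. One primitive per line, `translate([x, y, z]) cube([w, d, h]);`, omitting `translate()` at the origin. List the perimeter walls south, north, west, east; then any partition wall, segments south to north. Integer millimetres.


cube([3500, 100, 2600]);
translate([0, 2400, 0]) cube([3500, 100, 2600]);
translate([0, 100, 0]) cube([100, 2300, 2600]);
translate([3400, 100, 0]) cube([100, 2300, 2600]);
translate([2000, 100, 0]) cube([100, 500, 2600]);
translate([2000, 1600, 0]) cube([100, 800, 2600]);


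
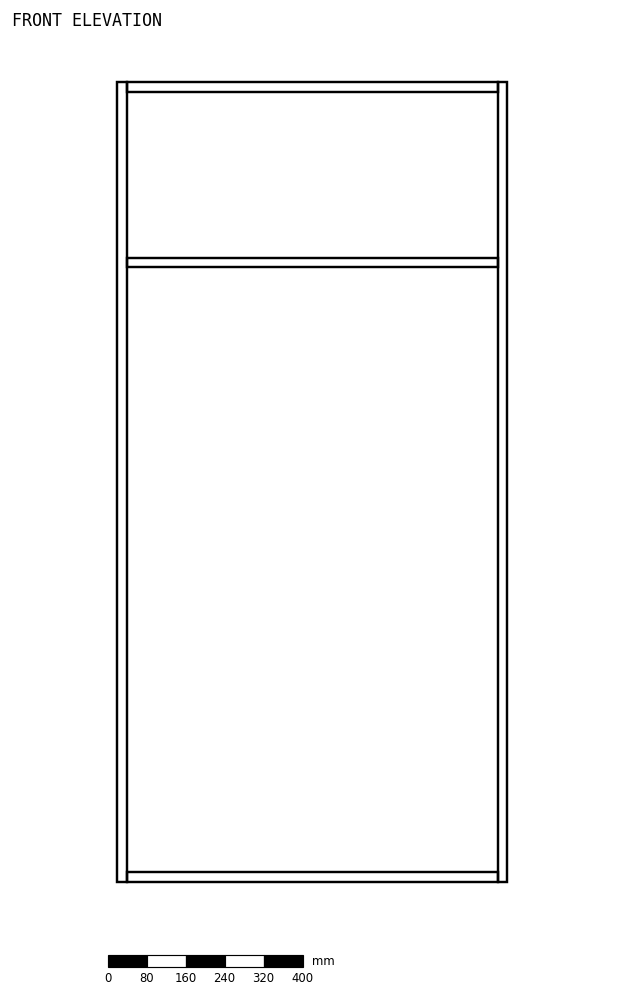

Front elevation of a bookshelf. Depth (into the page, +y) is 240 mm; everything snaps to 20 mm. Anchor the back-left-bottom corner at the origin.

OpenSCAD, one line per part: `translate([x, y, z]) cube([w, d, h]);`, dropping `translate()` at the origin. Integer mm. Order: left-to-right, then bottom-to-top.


cube([20, 240, 1640]);
translate([20, 0, 0]) cube([760, 240, 20]);
translate([20, 0, 1260]) cube([760, 240, 20]);
translate([20, 0, 1620]) cube([760, 240, 20]);
translate([780, 0, 0]) cube([20, 240, 1640]);


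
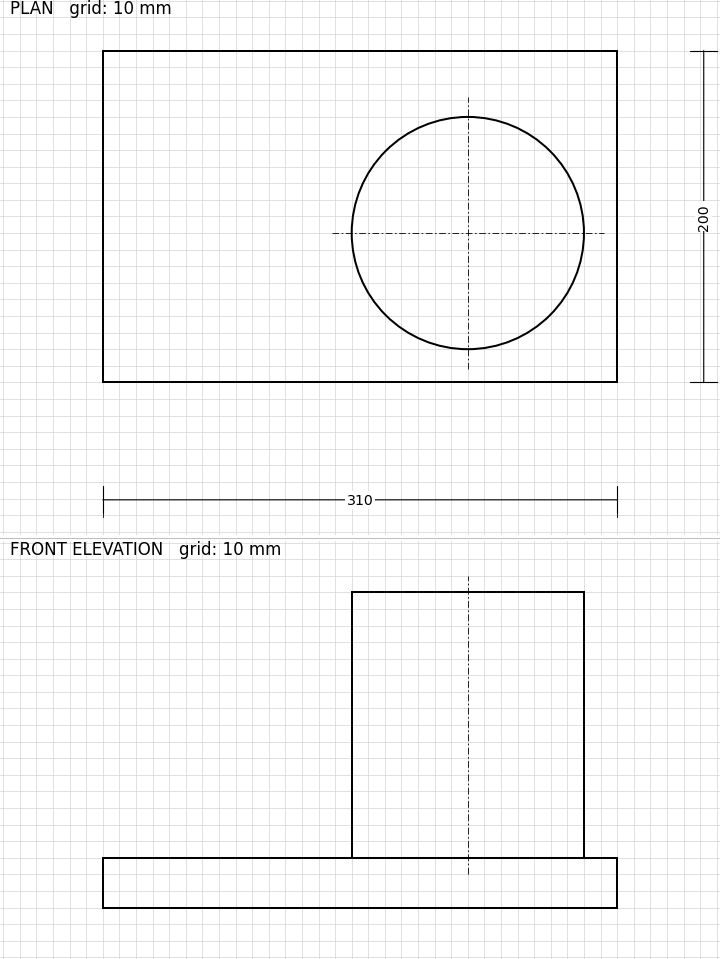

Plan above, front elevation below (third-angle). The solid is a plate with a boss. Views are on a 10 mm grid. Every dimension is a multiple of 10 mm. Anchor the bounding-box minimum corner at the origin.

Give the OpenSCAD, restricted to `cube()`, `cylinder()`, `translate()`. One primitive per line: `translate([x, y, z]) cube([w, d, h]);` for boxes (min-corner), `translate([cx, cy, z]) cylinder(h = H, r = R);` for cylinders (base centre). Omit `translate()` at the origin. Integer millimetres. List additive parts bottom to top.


cube([310, 200, 30]);
translate([220, 90, 30]) cylinder(h = 160, r = 70);
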